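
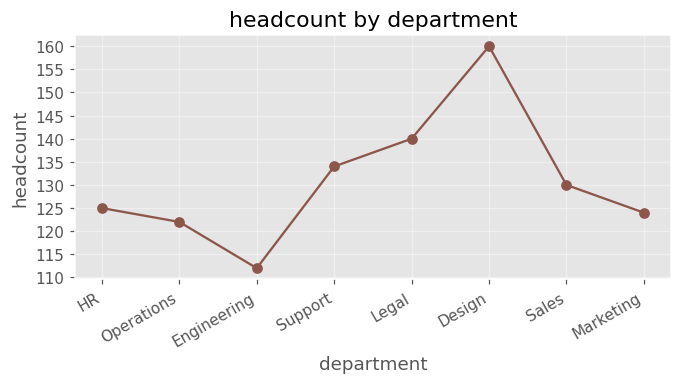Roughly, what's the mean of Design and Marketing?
≈ 142

(160 + 125) / 2 ≈ 142.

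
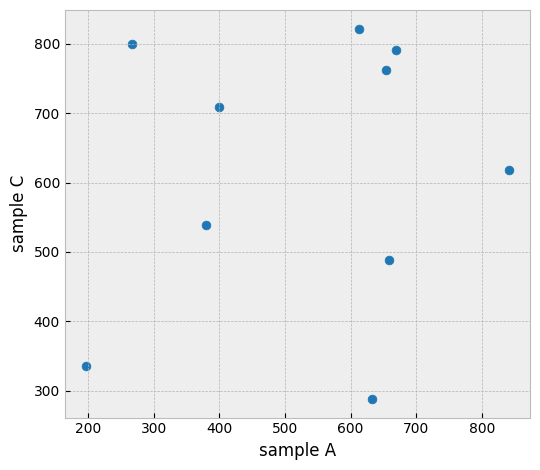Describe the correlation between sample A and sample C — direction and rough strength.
no clear correlation

Points are roughly uncorrelated; weak (|r| ≈ 0.1).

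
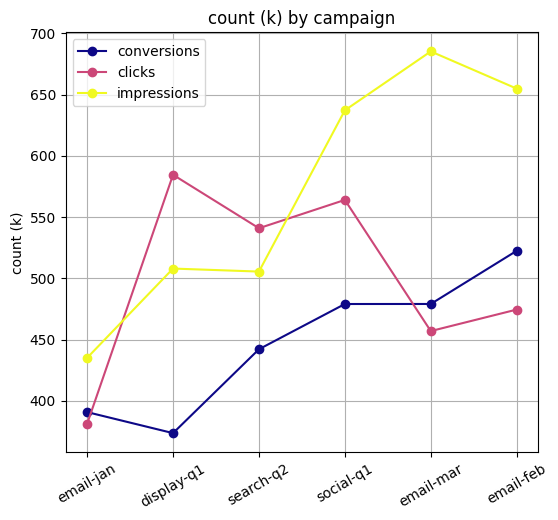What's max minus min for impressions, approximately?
≈ 250

Max email-mar ≈ 700, min email-jan ≈ 450; range ≈ 250.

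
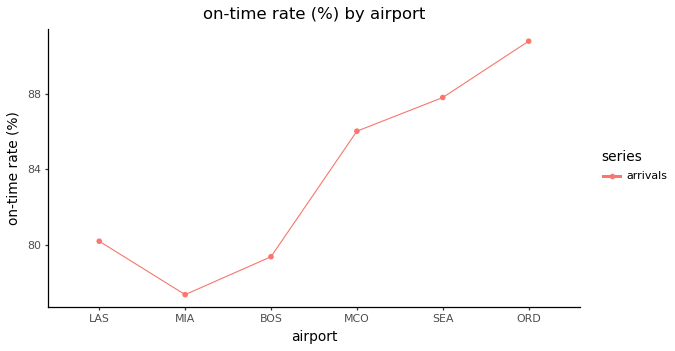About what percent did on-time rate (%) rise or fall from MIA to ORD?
MIA ≈ 78, ORD ≈ 90; (90 − 78) / 78 ≈ +15.4%.

≈ +15.4%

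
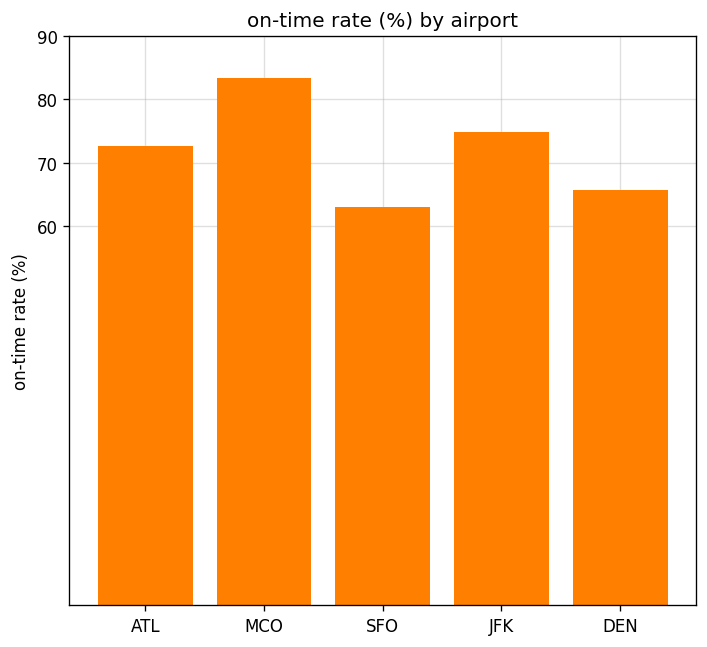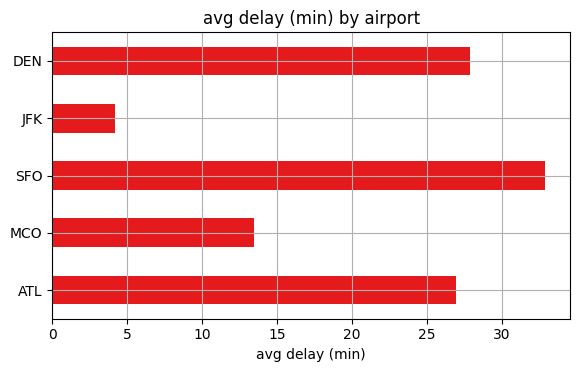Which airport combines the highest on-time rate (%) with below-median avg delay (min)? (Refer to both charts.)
MCO

Chart 2 median avg delay (min) ≈ 25; below-median airports: MCO, JFK. Among those, MCO has the highest on-time rate (%) (≈ 80).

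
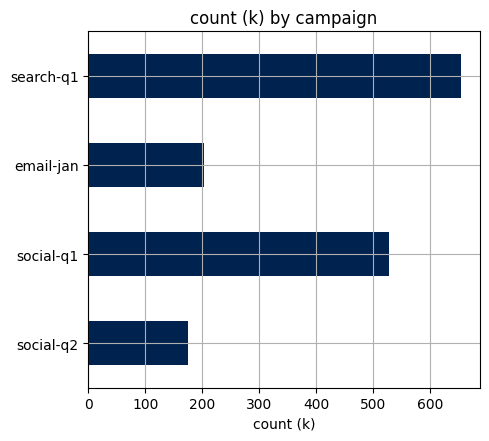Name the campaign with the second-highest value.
Top 3: search-q1 ≈ 700, social-q1 ≈ 500, email-jan ≈ 200.

social-q1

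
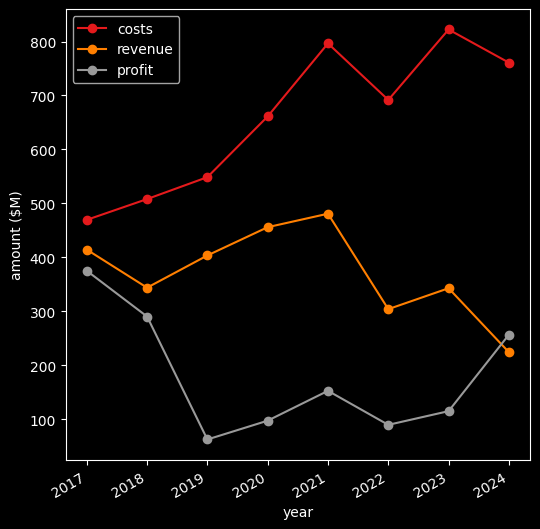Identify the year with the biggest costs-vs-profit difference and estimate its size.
2023, ≈ 700 $M

2023: costs ≈ 800, profit ≈ 100 → gap ≈ 700. Next-largest (2021) is only ≈ 600.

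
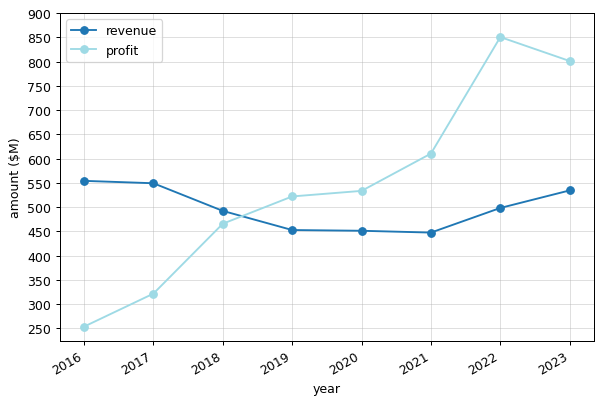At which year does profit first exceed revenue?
2019

2018: profit ≈ 450 vs revenue ≈ 500 (not yet); 2019: profit ≈ 500 vs revenue ≈ 450 (first crossover).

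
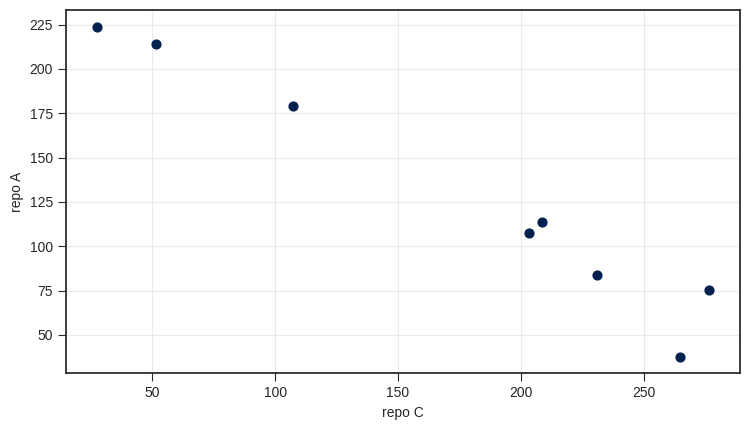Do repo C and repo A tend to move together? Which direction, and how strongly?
negative, strong

Points are negatively correlated; strong (|r| ≈ 1.0).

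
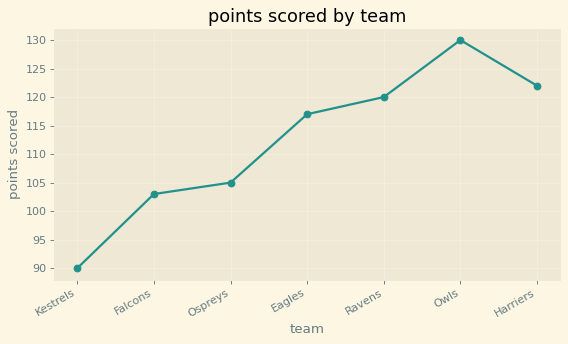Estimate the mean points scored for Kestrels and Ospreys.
≈ 98

(90 + 105) / 2 ≈ 98.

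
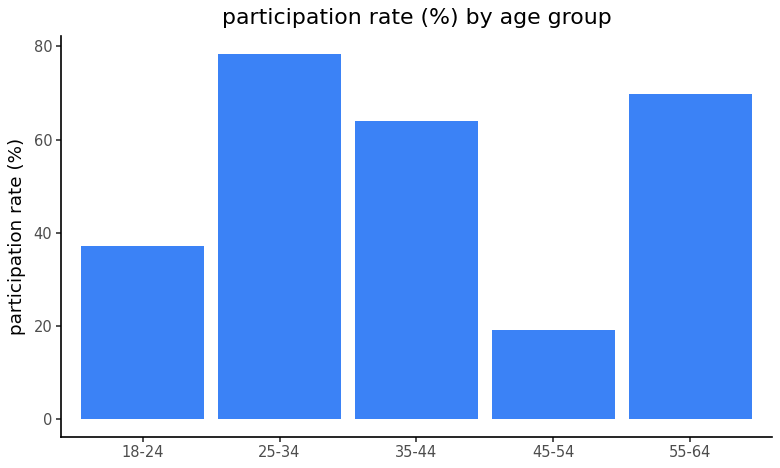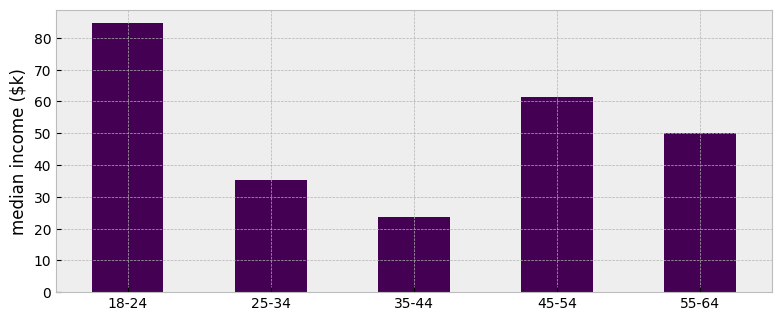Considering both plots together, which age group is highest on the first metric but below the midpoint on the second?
25-34

Chart 2 median median income ($k) ≈ 50; below-median age groups: 25-34, 35-44. Among those, 25-34 has the highest participation rate (%) (≈ 80).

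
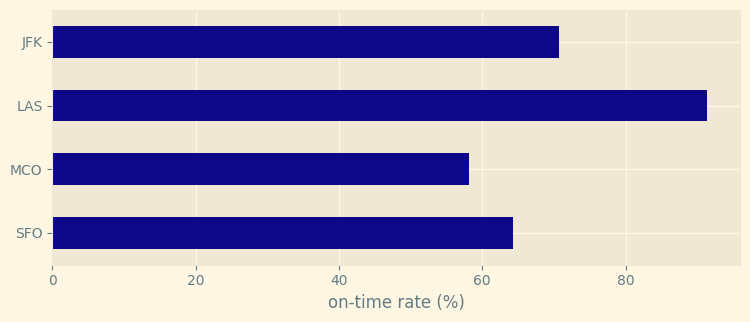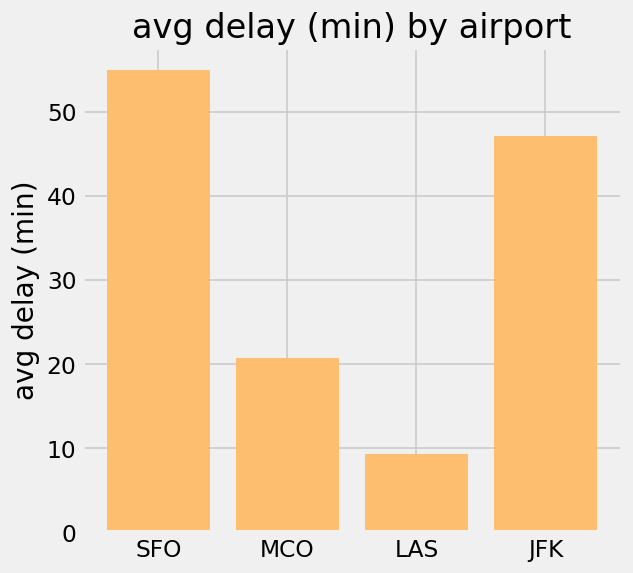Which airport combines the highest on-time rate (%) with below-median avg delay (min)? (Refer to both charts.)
LAS

Chart 2 median avg delay (min) ≈ 30; below-median airports: MCO, LAS. Among those, LAS has the highest on-time rate (%) (≈ 90).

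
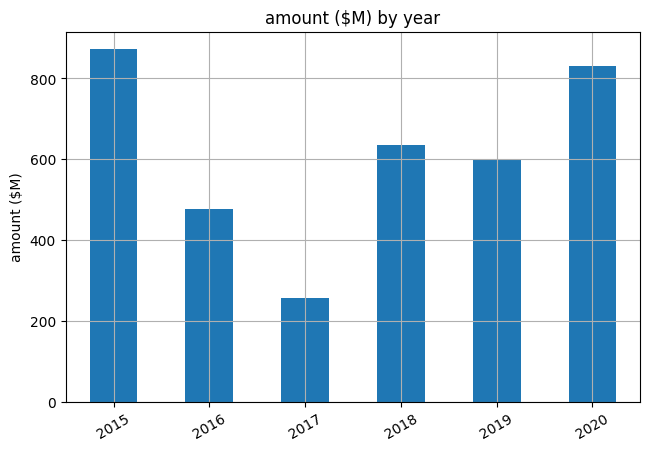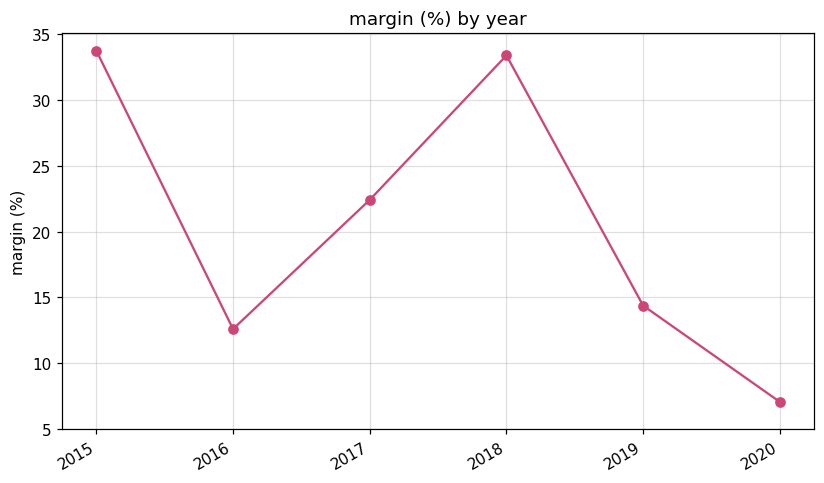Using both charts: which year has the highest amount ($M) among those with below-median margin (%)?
2020

Chart 2 median margin (%) ≈ 20; below-median years: 2016, 2019, 2020. Among those, 2020 has the highest amount ($M) (≈ 800).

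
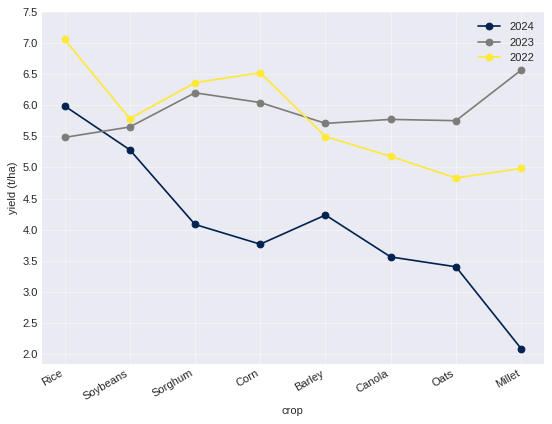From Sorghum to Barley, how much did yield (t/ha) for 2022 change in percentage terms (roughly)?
Sorghum ≈ 6.5, Barley ≈ 5.5; (5.5 − 6.5) / 6.5 ≈ -15.4%.

≈ -15.4%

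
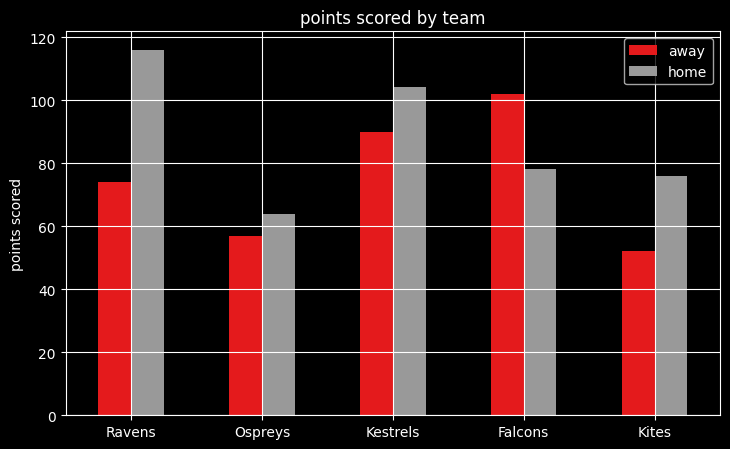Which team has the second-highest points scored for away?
Kestrels

Top 3 for away: Falcons ≈ 100, Kestrels ≈ 90, Ravens ≈ 70.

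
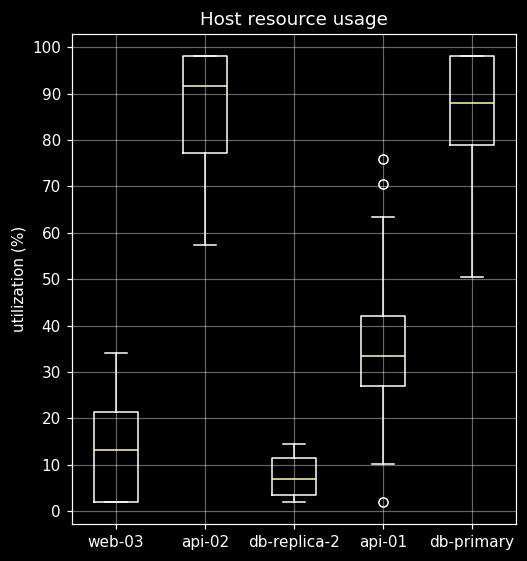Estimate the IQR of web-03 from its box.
≈ 20

Q3 ≈ 20, Q1 ≈ 0; IQR ≈ 20.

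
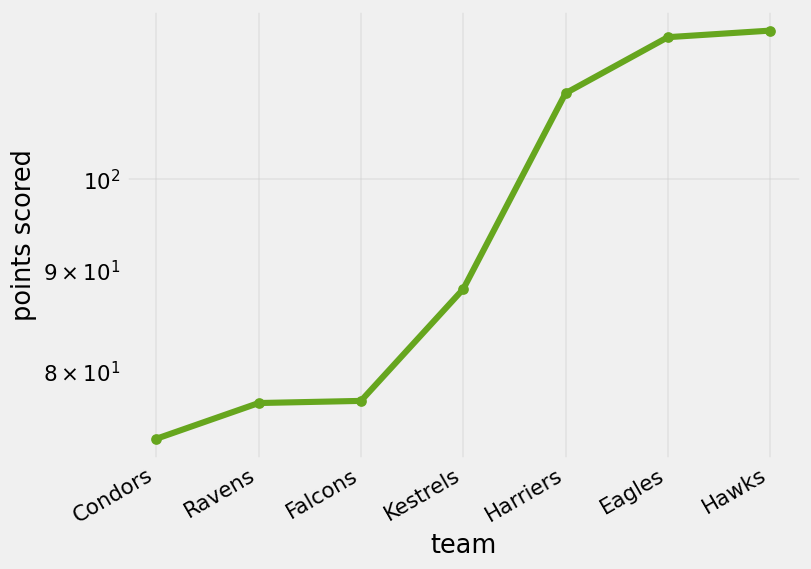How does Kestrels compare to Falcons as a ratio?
Kestrels ≈ 90, Falcons ≈ 75; 90/75 ≈ 1.2.

≈ 1.2×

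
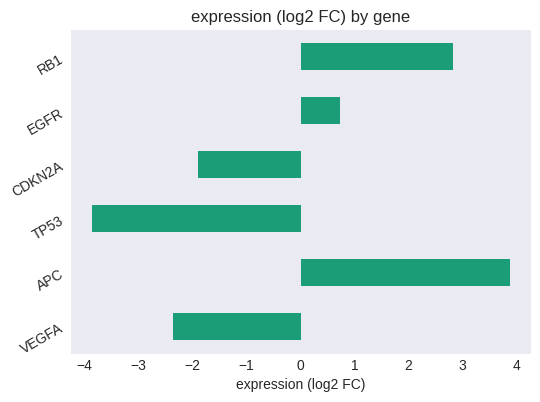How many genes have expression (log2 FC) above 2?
2

Above 2: APC, RB1.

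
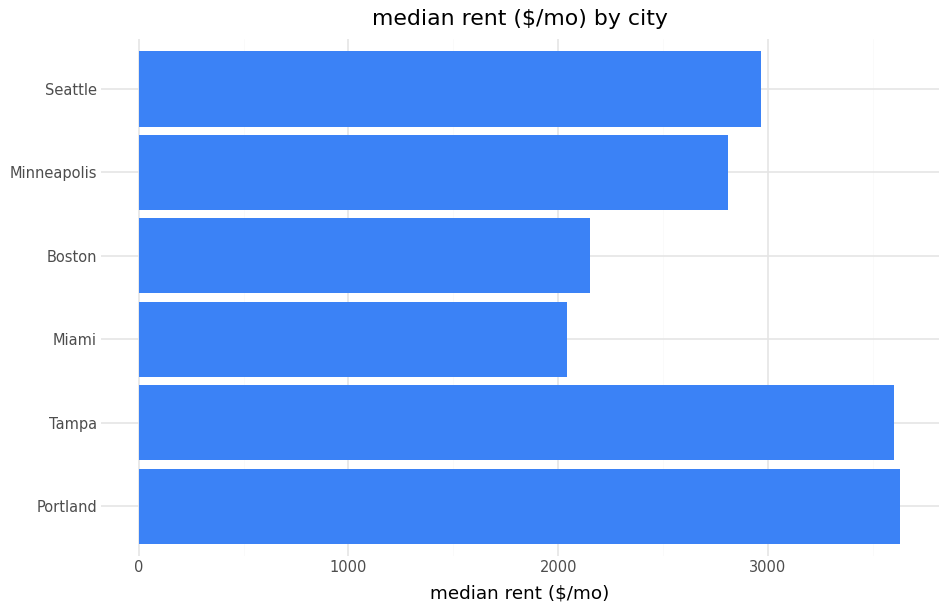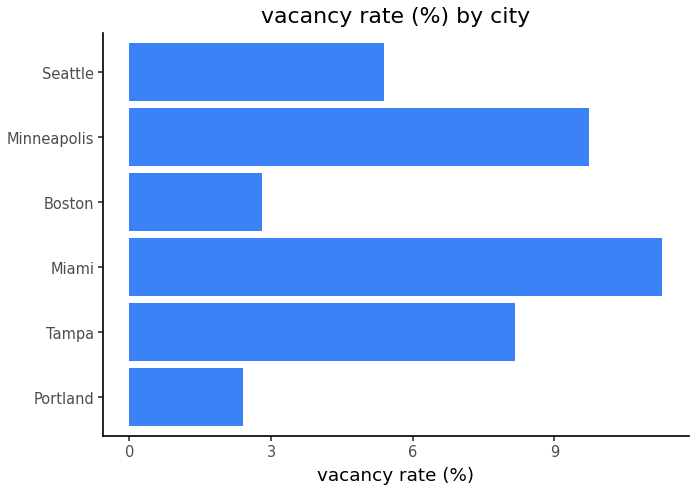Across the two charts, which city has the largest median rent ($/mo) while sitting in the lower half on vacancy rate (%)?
Portland

Chart 2 median vacancy rate (%) ≈ 6; below-median cities: Portland, Boston, Seattle. Among those, Portland has the highest median rent ($/mo) (≈ 3500).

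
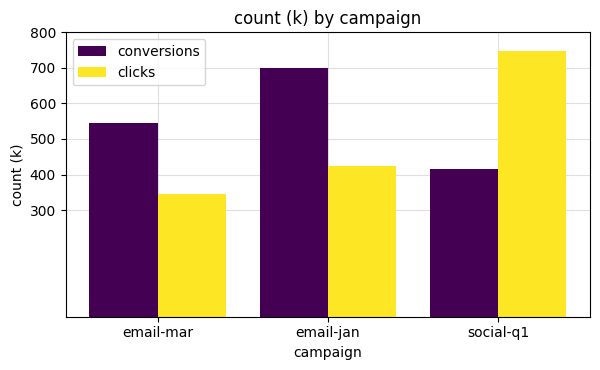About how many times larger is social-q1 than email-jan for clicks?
≈ 1.75×

social-q1 ≈ 700, email-jan ≈ 400; 700/400 ≈ 1.75.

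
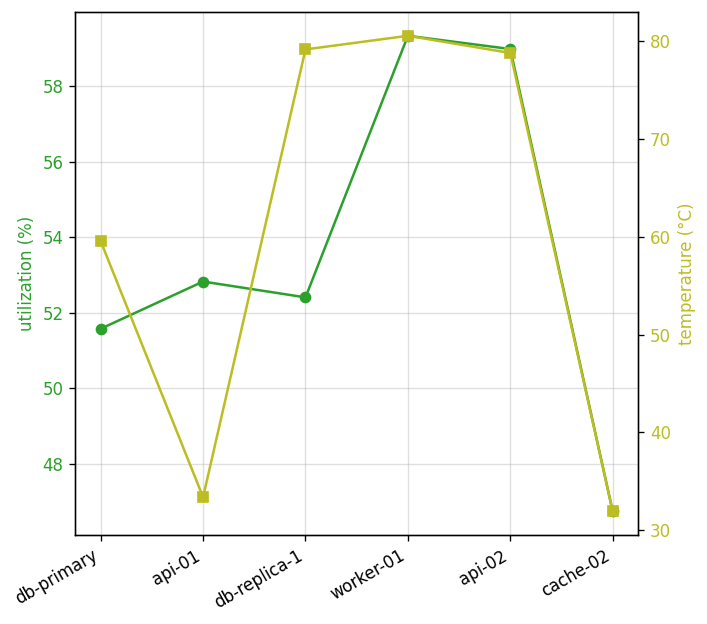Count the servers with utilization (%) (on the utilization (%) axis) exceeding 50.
5

Above 50: db-primary, api-01, db-replica-1, worker-01, api-02.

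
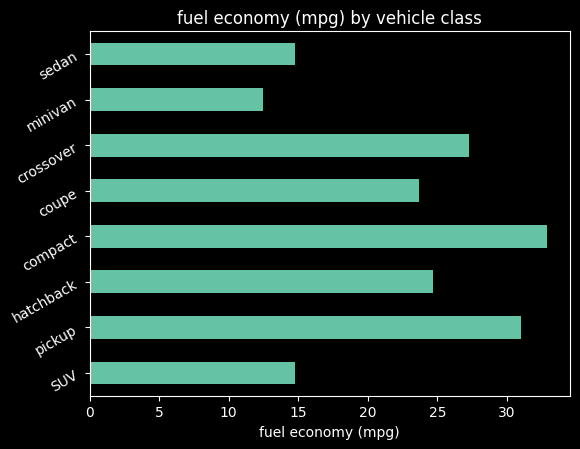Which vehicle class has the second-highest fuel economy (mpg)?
Top 3: compact ≈ 35, pickup ≈ 30, crossover ≈ 25.

pickup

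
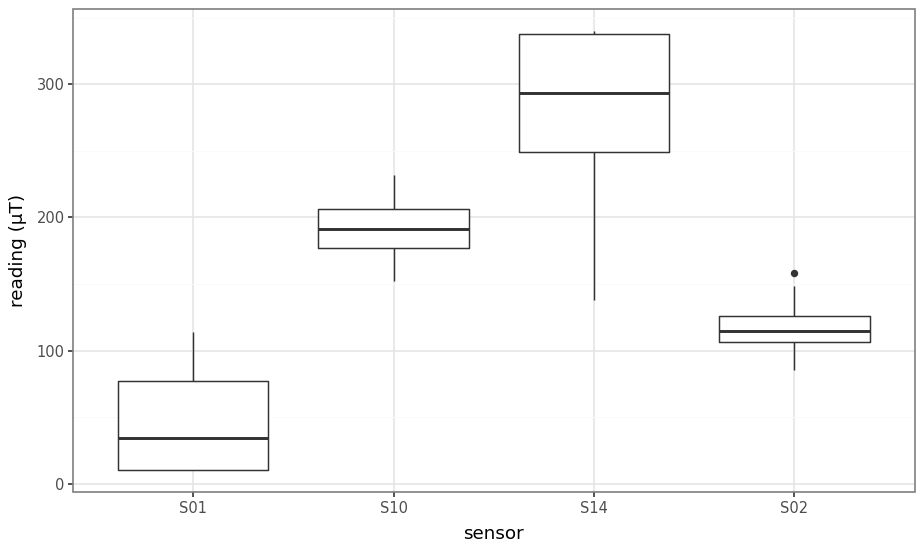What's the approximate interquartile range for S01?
≈ 75

Q3 ≈ 75, Q1 ≈ 0; IQR ≈ 75.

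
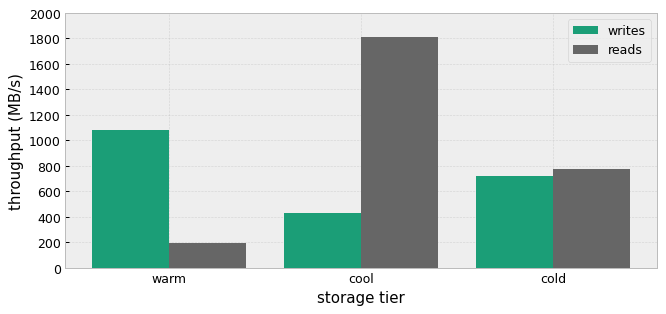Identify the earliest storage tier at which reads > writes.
warm: reads ≈ 200 vs writes ≈ 1000 (not yet); cool: reads ≈ 1800 vs writes ≈ 400 (first crossover).

cool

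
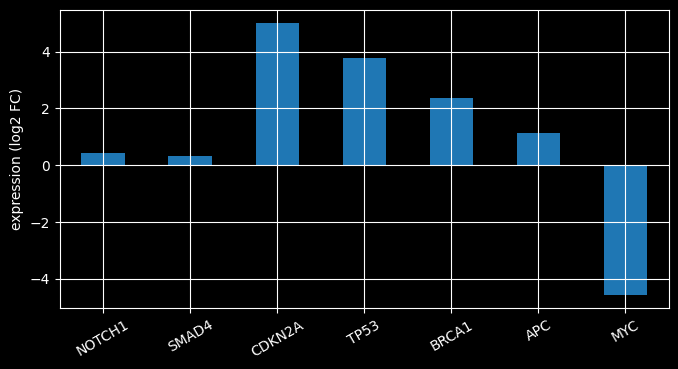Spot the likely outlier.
MYC

MYC ≈ -5; the rest sit between ≈ 0 and ≈ 5.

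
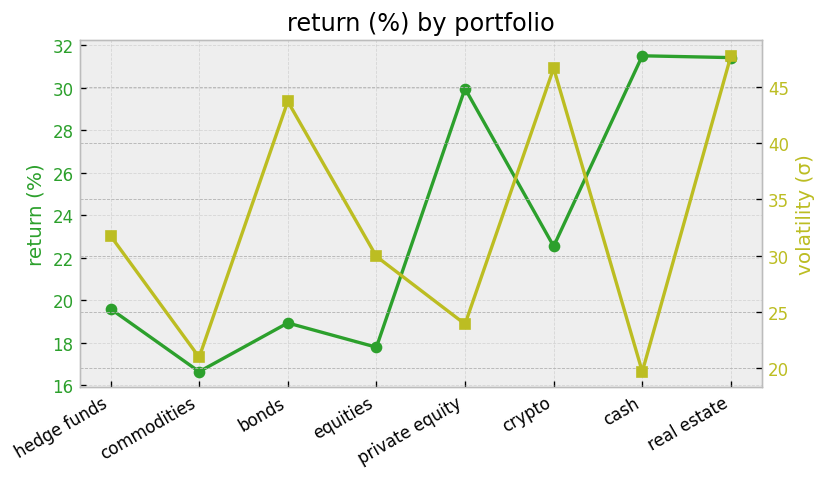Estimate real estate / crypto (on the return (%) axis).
real estate ≈ 32, crypto ≈ 22; 32/22 ≈ 1.45.

≈ 1.45×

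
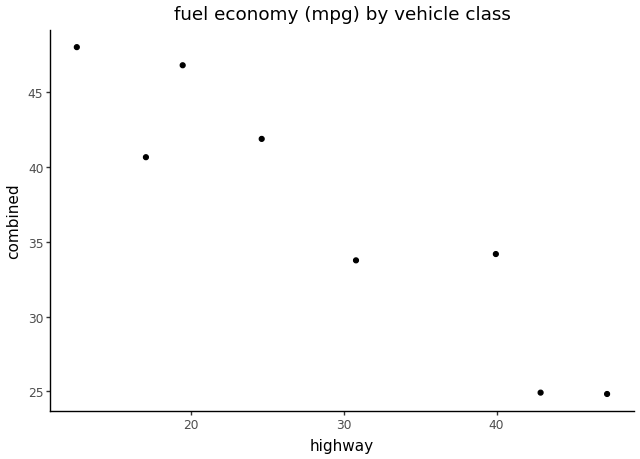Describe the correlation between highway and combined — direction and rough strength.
negative, strong

Points are negatively correlated; strong (|r| ≈ 0.9).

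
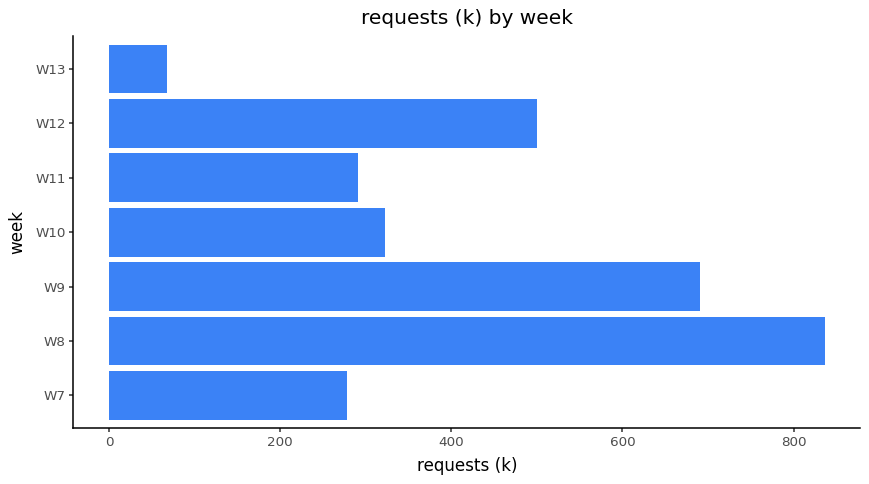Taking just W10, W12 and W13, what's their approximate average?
(300 + 500 + 100) / 3 ≈ 300.

≈ 300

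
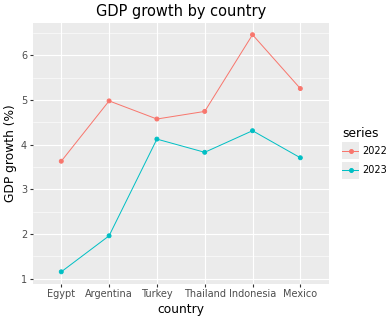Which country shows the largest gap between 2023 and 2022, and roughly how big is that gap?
Argentina, ≈ 3.0 %

Argentina: 2023 ≈ 2.0, 2022 ≈ 5.0 → gap ≈ 3.0. Next-largest (Egypt) is only ≈ 2.5.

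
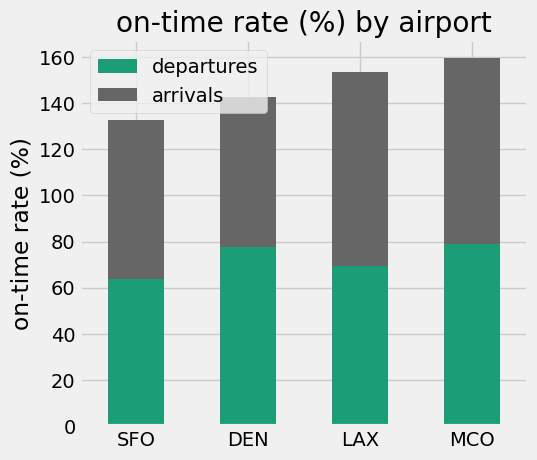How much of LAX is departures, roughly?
≈ 60

departures top ≈ 60, bottom ≈ 0; segment ≈ 60.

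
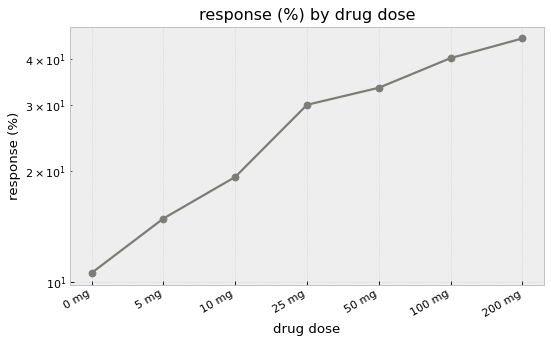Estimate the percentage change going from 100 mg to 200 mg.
100 mg ≈ 40, 200 mg ≈ 45; (45 − 40) / 40 ≈ +12.5%.

≈ +12.5%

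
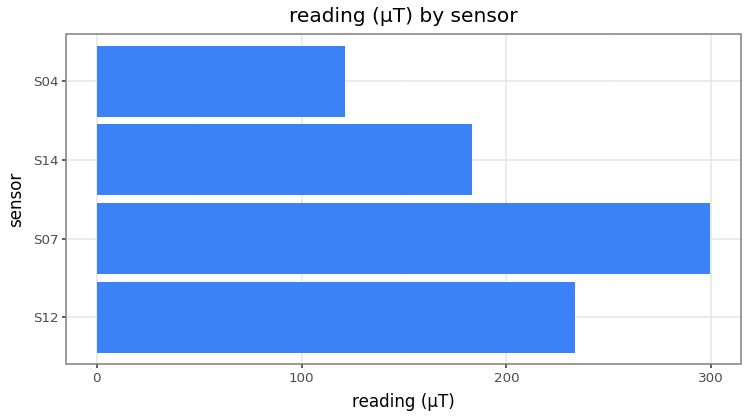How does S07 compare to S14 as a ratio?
S07 ≈ 300, S14 ≈ 175; 300/175 ≈ 1.71.

≈ 1.71×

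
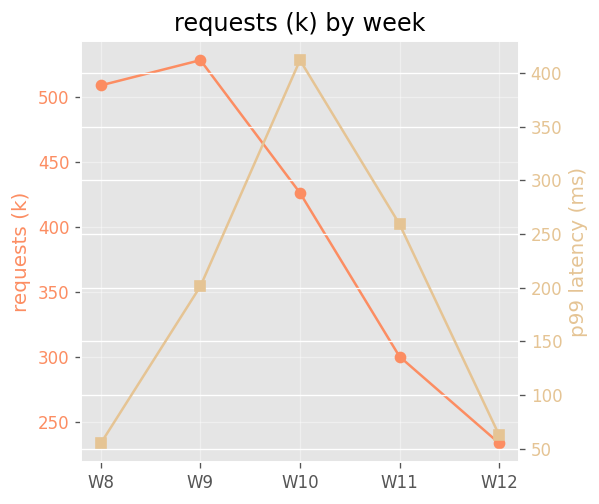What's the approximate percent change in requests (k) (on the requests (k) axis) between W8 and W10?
W8 ≈ 500, W10 ≈ 425; (425 − 500) / 500 ≈ -15%.

≈ -15%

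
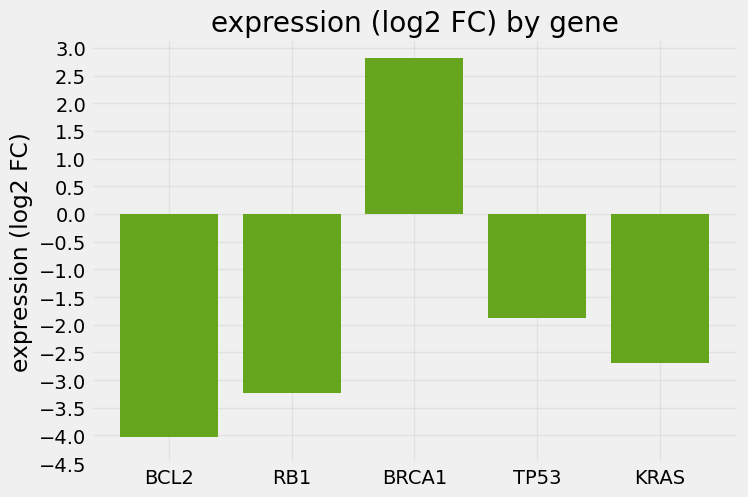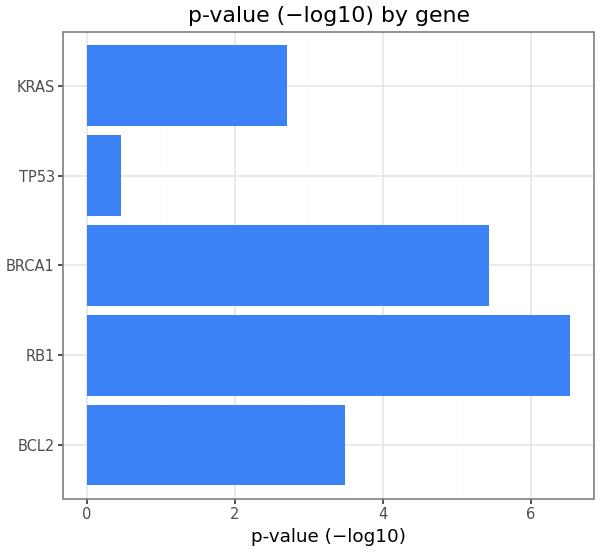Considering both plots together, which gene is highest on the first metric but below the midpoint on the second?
Chart 2 median p-value (−log10) ≈ 3; below-median genes: TP53, KRAS. Among those, TP53 has the highest expression (log2 FC) (≈ -2).

TP53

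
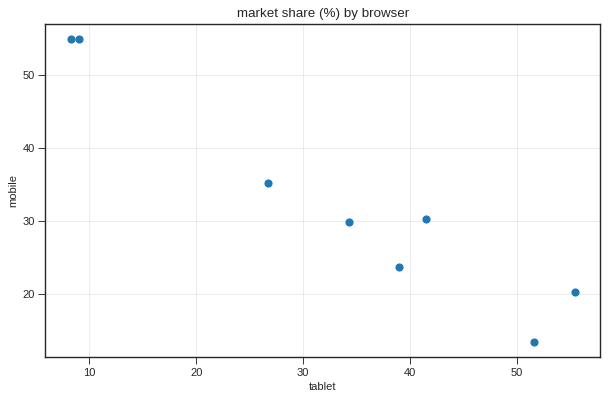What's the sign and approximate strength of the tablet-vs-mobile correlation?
negative, strong

Points are negatively correlated; strong (|r| ≈ 1.0).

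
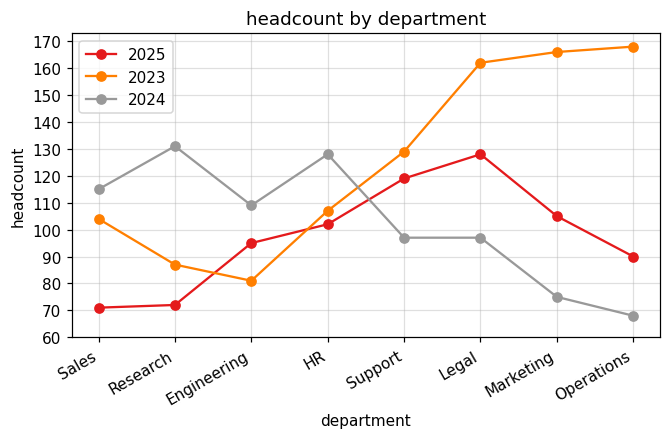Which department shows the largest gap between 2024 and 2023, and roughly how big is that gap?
Operations, ≈ 100

Operations: 2024 ≈ 70, 2023 ≈ 170 → gap ≈ 100. Next-largest (Marketing) is only ≈ 90.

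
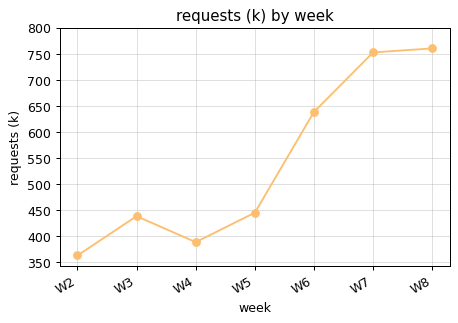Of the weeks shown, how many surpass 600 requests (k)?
Above 600: W6, W7, W8.

3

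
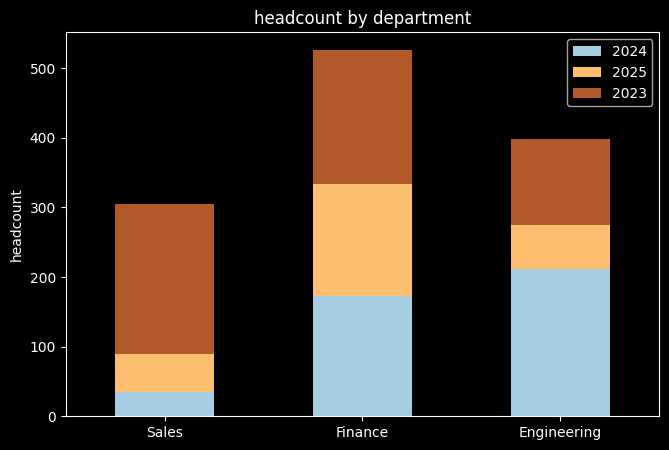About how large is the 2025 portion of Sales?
≈ 50

2025 top ≈ 100, bottom ≈ 50; segment ≈ 50.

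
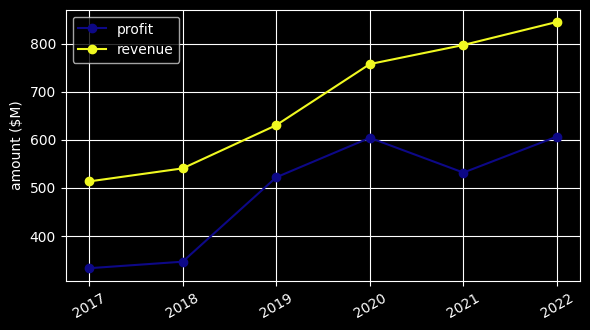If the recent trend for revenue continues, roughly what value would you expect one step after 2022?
≈ 900

Last three: 750, 800, 850 → slope ≈ 50/step → next ≈ 900.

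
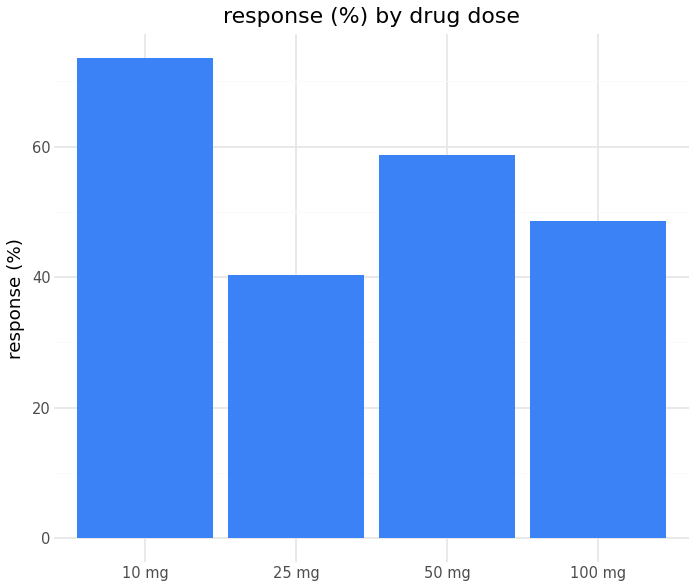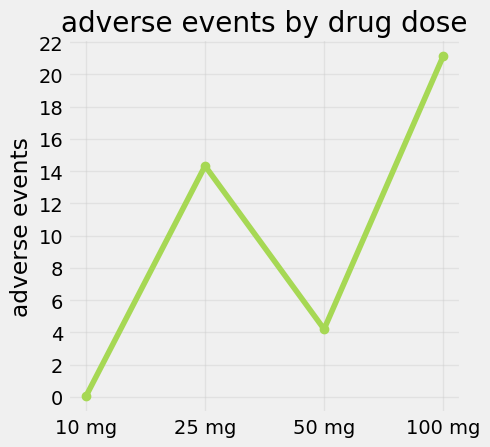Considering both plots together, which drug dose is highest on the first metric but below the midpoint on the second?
10 mg

Chart 2 median adverse events ≈ 10; below-median drug doses: 10 mg, 50 mg. Among those, 10 mg has the highest response (%) (≈ 70).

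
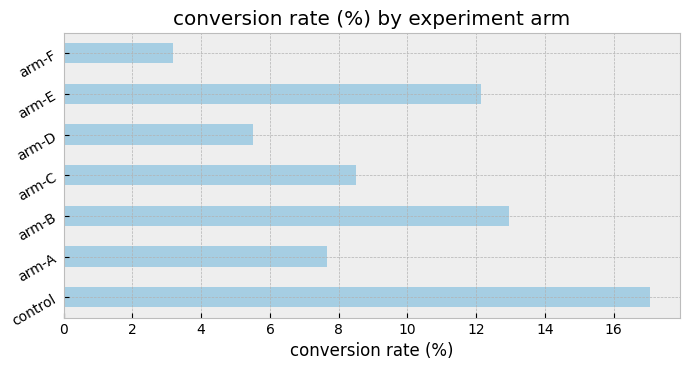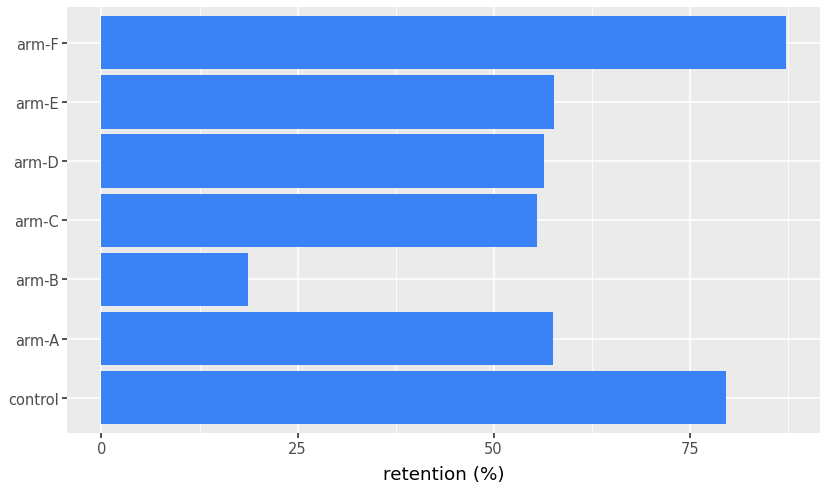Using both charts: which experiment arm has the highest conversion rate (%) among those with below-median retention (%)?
Chart 2 median retention (%) ≈ 60; below-median experiment arms: arm-B, arm-C, arm-D. Among those, arm-B has the highest conversion rate (%) (≈ 12).

arm-B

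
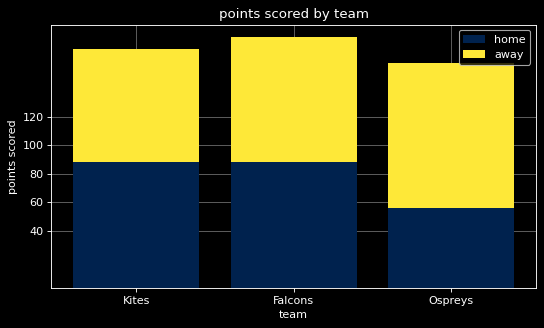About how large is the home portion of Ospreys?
≈ 60

home top ≈ 60, bottom ≈ 0; segment ≈ 60.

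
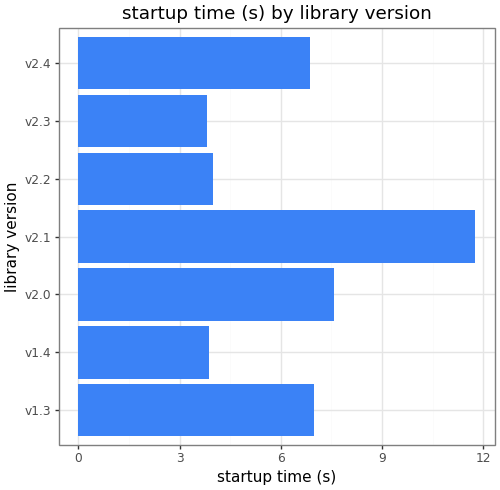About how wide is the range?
Max v2.1 ≈ 12, min v2.3 ≈ 4; range ≈ 8.

≈ 8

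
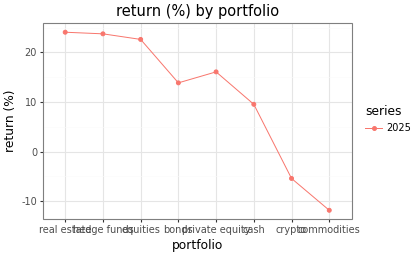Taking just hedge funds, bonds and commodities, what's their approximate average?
(25 + 15 + -10) / 3 ≈ 10.

≈ 10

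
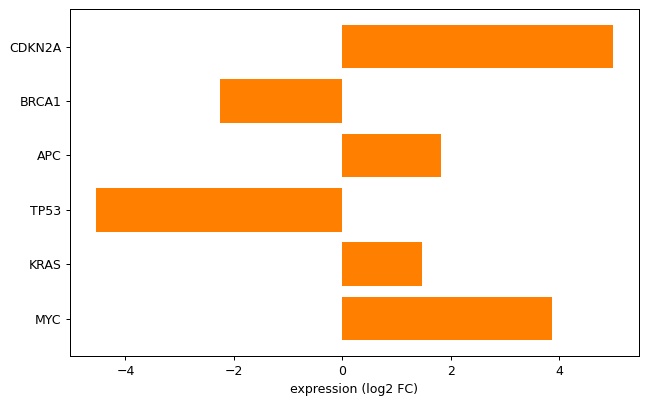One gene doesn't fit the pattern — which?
TP53 ≈ -5; the rest sit between ≈ -2 and ≈ 5.

TP53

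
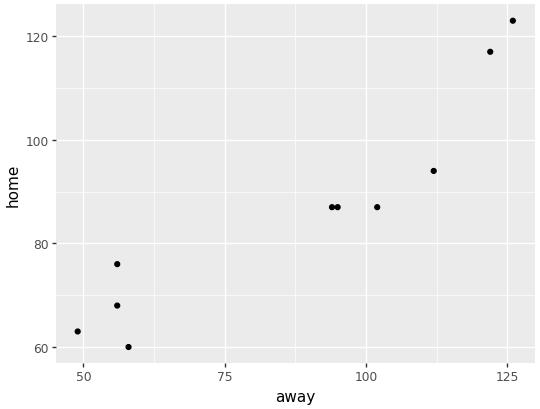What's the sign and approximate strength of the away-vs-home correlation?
positive, strong

Points are positively correlated; strong (|r| ≈ 0.9).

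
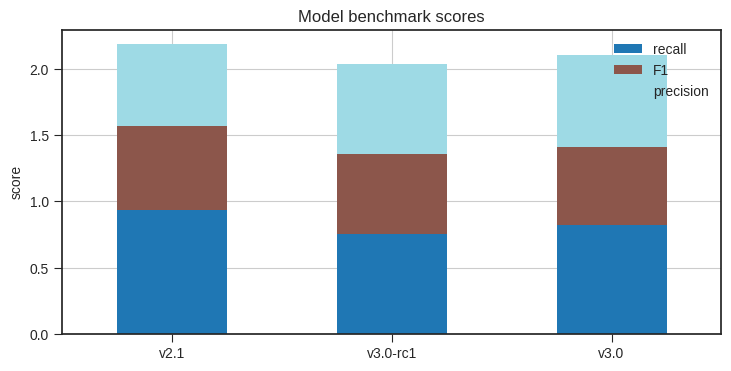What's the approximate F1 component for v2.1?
≈ 0.6

F1 top ≈ 1.6, bottom ≈ 1.0; segment ≈ 0.6.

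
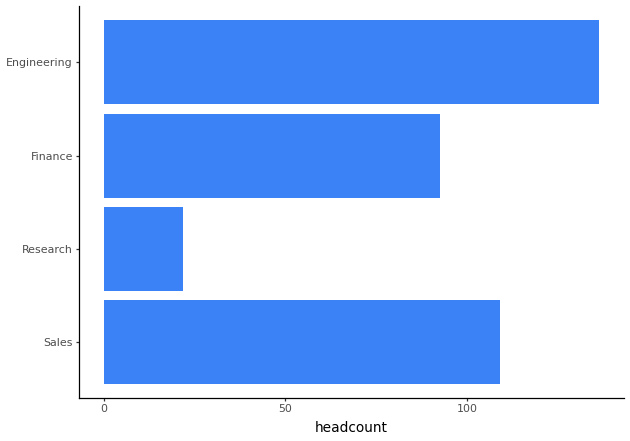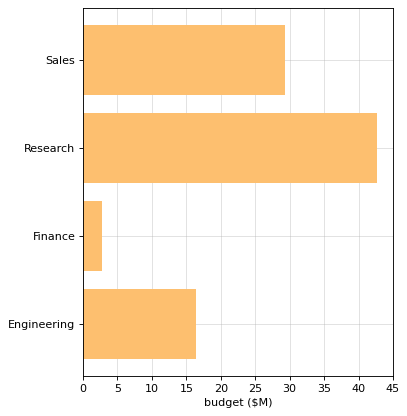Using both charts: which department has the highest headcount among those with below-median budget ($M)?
Engineering

Chart 2 median budget ($M) ≈ 25; below-median departments: Finance, Engineering. Among those, Engineering has the highest headcount (≈ 140).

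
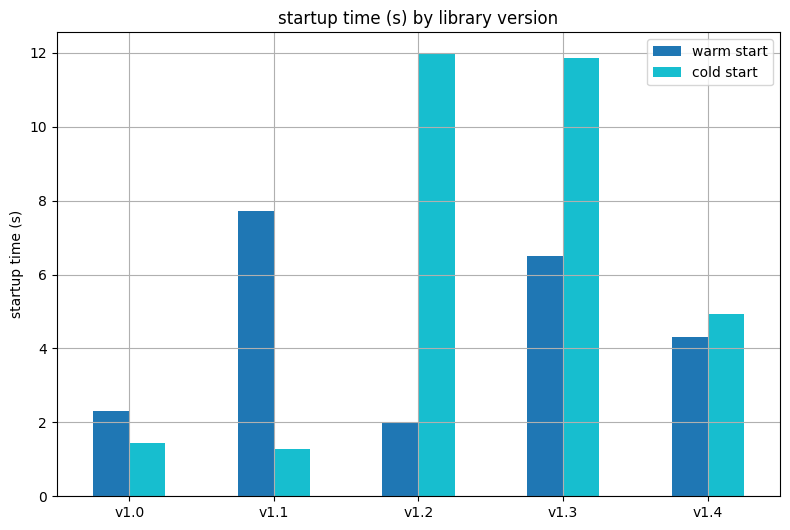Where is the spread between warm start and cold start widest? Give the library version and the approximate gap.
v1.2, ≈ 10 s

v1.2: warm start ≈ 2, cold start ≈ 12 → gap ≈ 10. Next-largest (v1.1) is only ≈ 7.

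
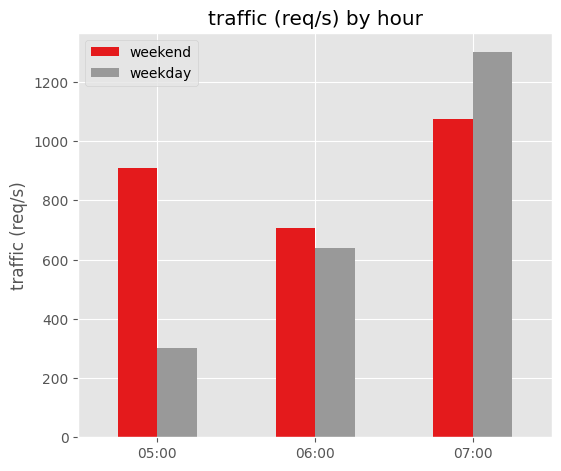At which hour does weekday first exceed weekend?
07:00

06:00: weekday ≈ 600 vs weekend ≈ 800 (not yet); 07:00: weekday ≈ 1400 vs weekend ≈ 1000 (first crossover).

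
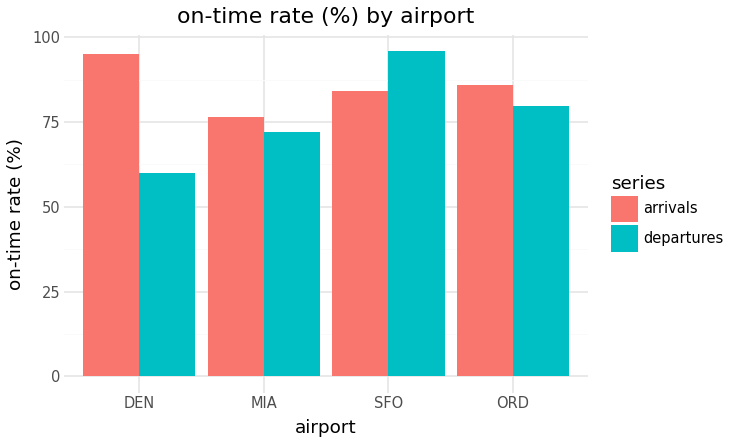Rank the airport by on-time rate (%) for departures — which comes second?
Top 3 for departures: SFO ≈ 100, ORD ≈ 80, MIA ≈ 70.

ORD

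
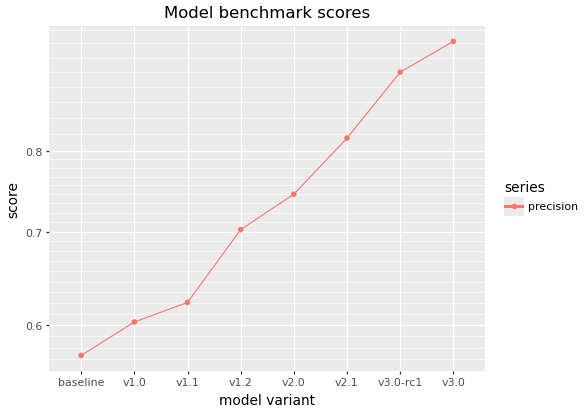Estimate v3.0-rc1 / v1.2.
≈ 1.29×

v3.0-rc1 ≈ 0.90, v1.2 ≈ 0.70; 0.90/0.70 ≈ 1.29.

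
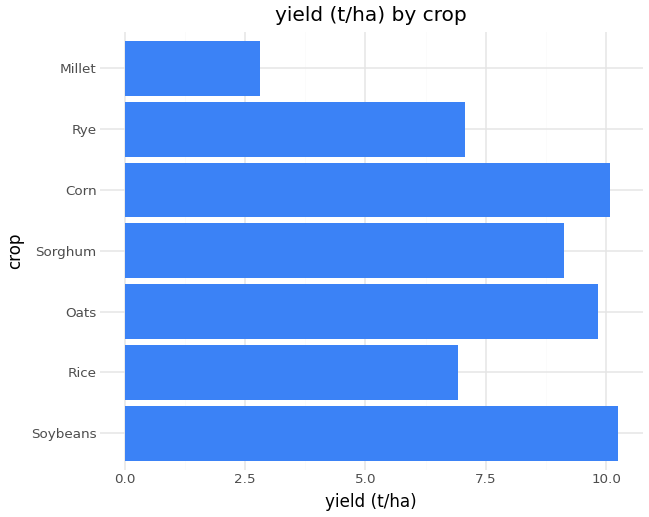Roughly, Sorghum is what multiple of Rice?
Sorghum ≈ 9, Rice ≈ 7; 9/7 ≈ 1.29.

≈ 1.29×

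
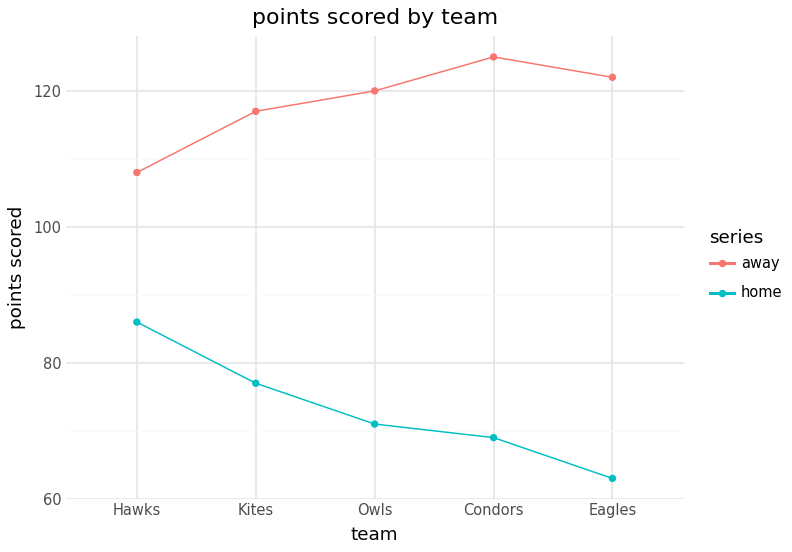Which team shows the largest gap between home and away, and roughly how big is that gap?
Eagles: home ≈ 60, away ≈ 120 → gap ≈ 60. Next-largest (Condors) is only ≈ 50.

Eagles, ≈ 60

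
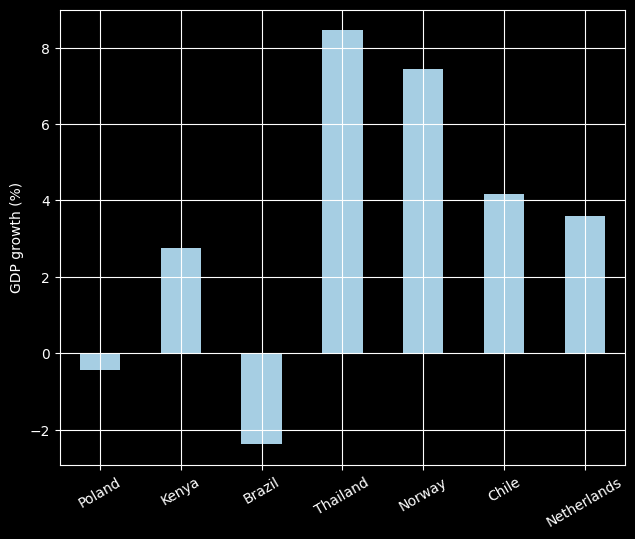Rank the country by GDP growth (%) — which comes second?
Norway

Top 3: Thailand ≈ 8, Norway ≈ 7, Chile ≈ 4.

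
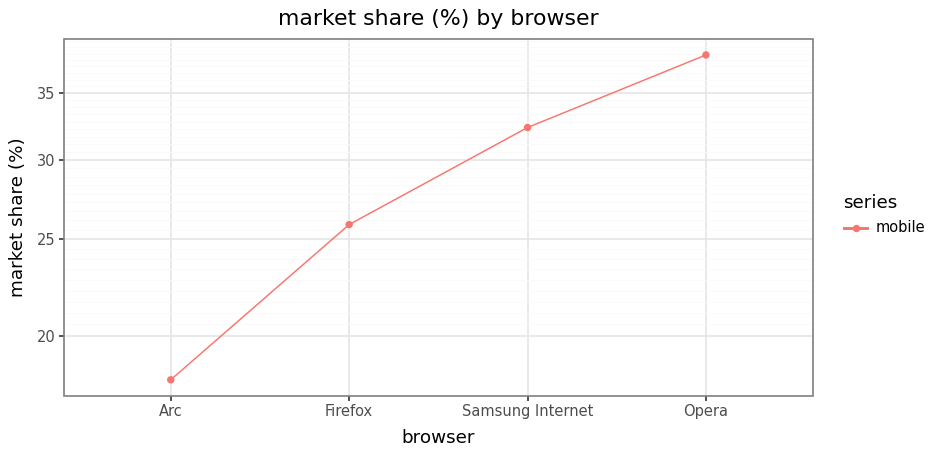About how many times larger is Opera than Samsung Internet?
≈ 1.19×

Opera ≈ 38, Samsung Internet ≈ 32; 38/32 ≈ 1.19.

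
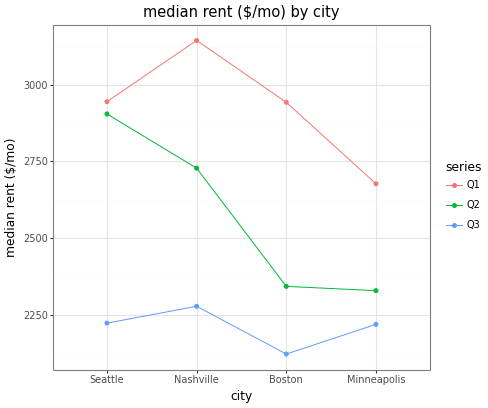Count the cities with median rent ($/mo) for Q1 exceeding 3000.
1

Above 3000: Nashville.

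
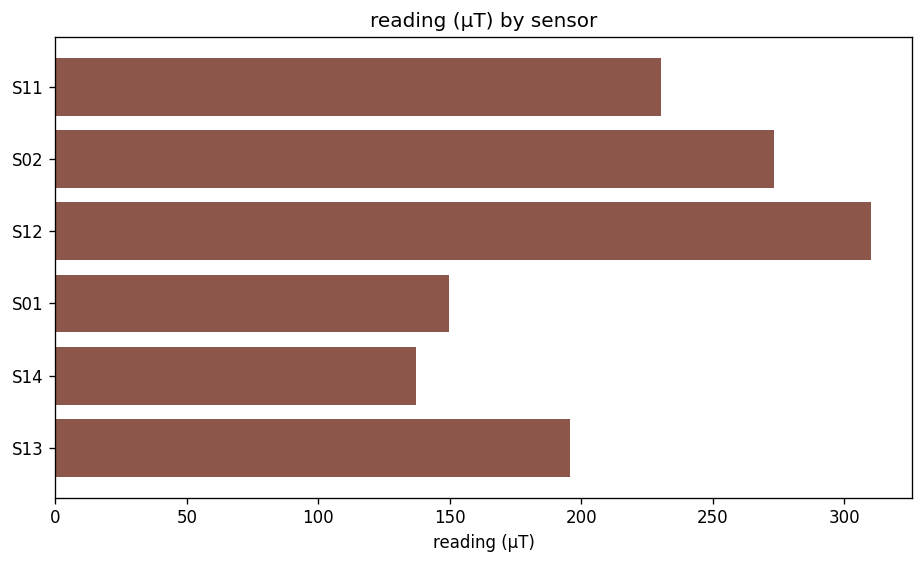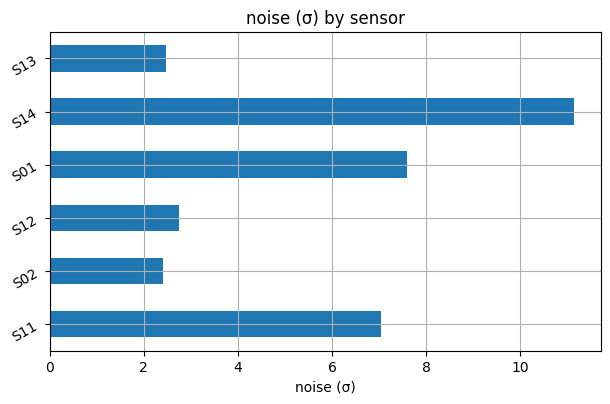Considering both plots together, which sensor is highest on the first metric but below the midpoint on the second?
Chart 2 median noise (σ) ≈ 4; below-median sensors: S02, S12, S13. Among those, S12 has the highest reading (µT) (≈ 300).

S12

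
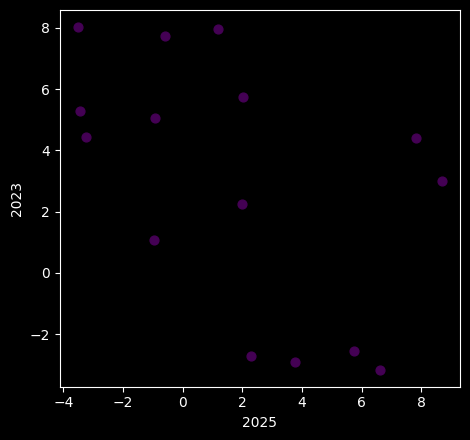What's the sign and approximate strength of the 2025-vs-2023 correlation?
negative, moderate

Points are negatively correlated; moderate (|r| ≈ 0.5).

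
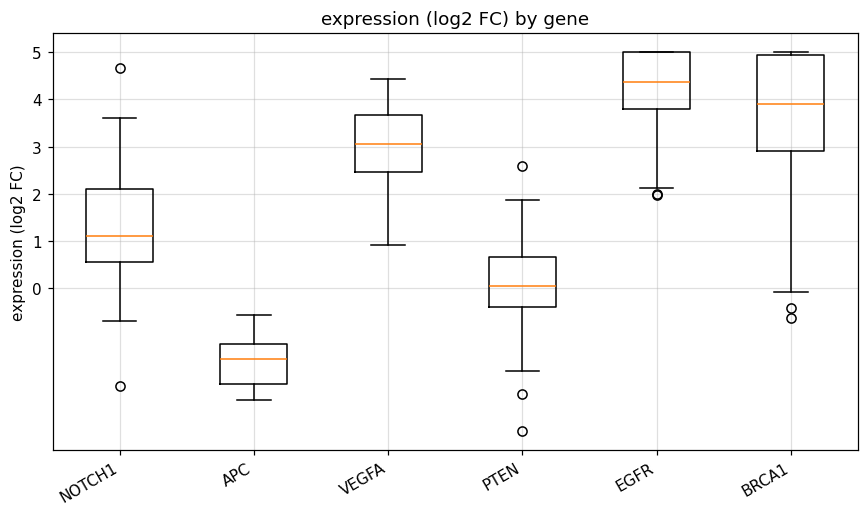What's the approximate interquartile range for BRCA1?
Q3 ≈ 5, Q1 ≈ 3; IQR ≈ 2.

≈ 2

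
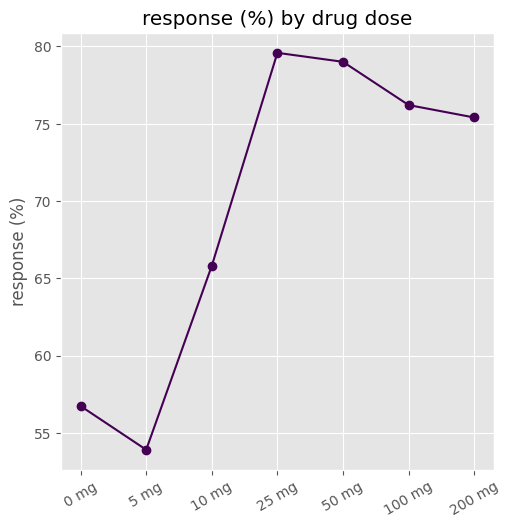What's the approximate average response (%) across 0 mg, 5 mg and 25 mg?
(55 + 55 + 80) / 3 ≈ 63.

≈ 63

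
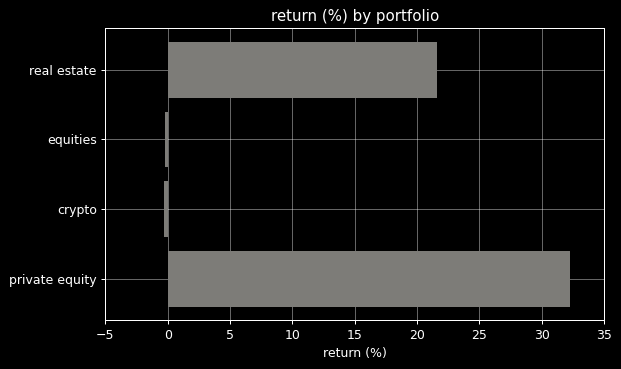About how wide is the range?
Max private equity ≈ 30, min crypto ≈ 0; range ≈ 30.

≈ 30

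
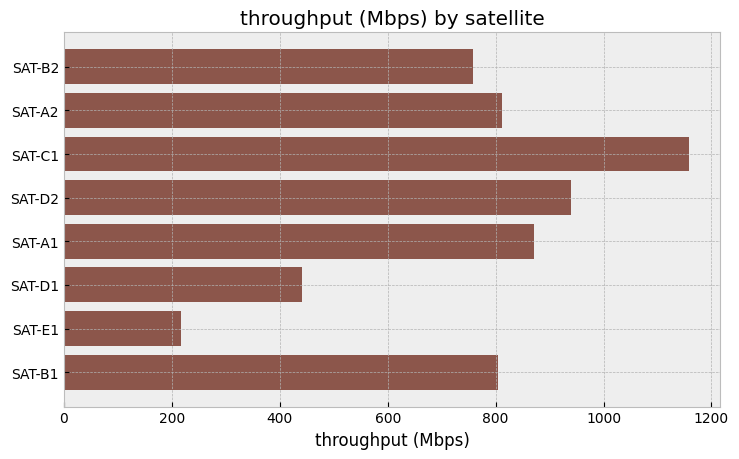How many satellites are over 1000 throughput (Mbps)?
1

Above 1000: SAT-C1.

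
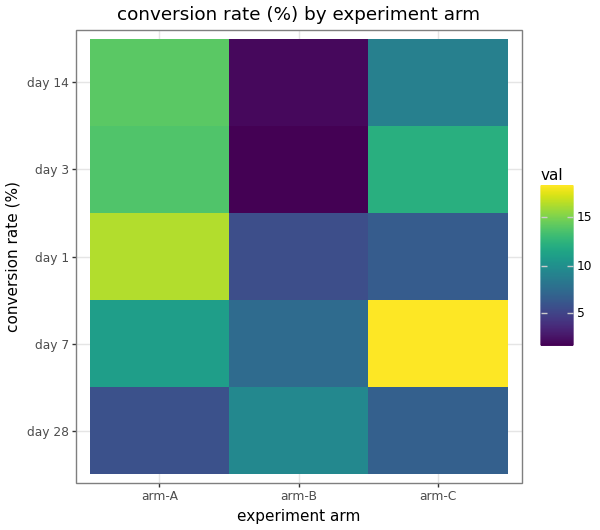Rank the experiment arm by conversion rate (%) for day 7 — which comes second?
Top 3 for day 7: arm-C ≈ 18, arm-A ≈ 10, arm-B ≈ 8.

arm-A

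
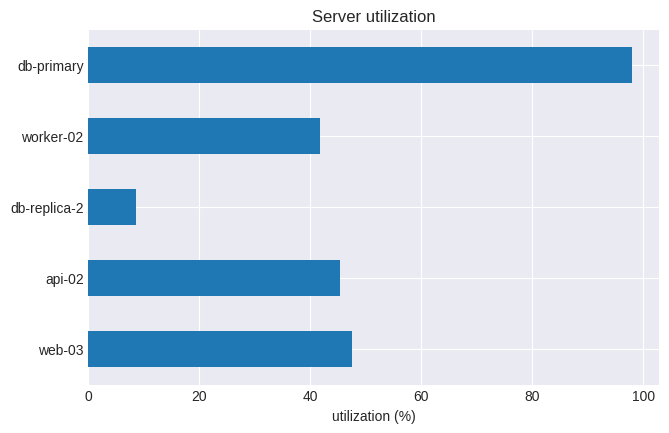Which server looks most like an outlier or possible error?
db-primary

db-primary ≈ 100; the rest sit between ≈ 10 and ≈ 50.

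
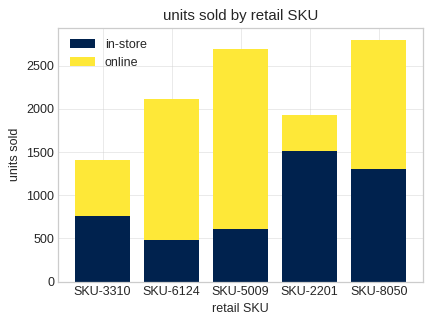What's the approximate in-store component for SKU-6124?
in-store top ≈ 500, bottom ≈ 0; segment ≈ 500.

≈ 500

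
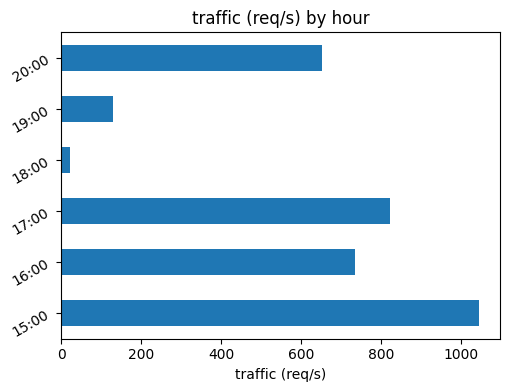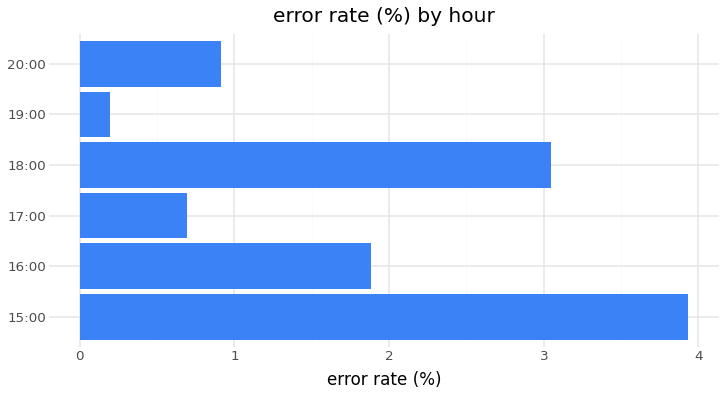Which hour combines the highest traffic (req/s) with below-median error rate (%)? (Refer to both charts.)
Chart 2 median error rate (%) ≈ 1.5; below-median hours: 17:00, 19:00, 20:00. Among those, 17:00 has the highest traffic (req/s) (≈ 800).

17:00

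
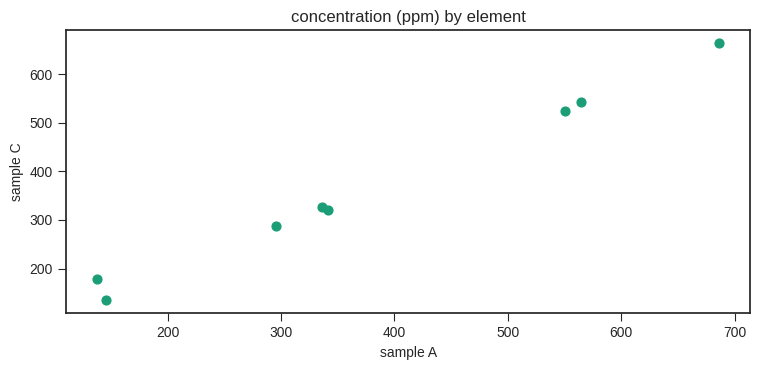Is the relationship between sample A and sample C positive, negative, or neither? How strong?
positive, strong

Points are positively correlated; strong (|r| ≈ 1.0).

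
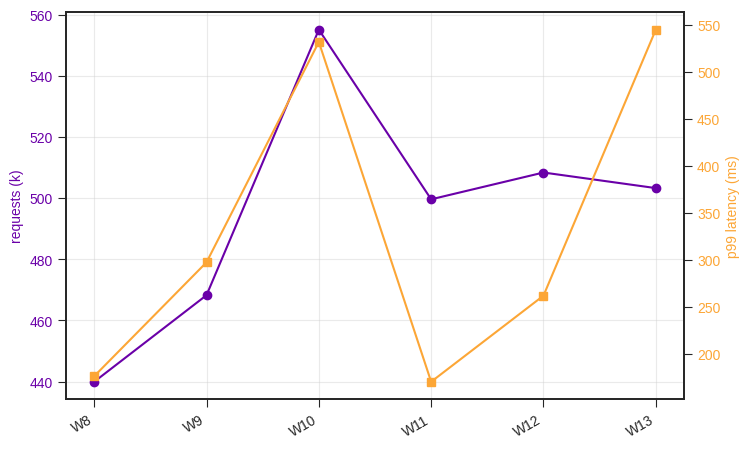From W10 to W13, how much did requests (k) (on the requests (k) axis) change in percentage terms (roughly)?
≈ -10.7%

W10 ≈ 560, W13 ≈ 500; (500 − 560) / 560 ≈ -10.7%.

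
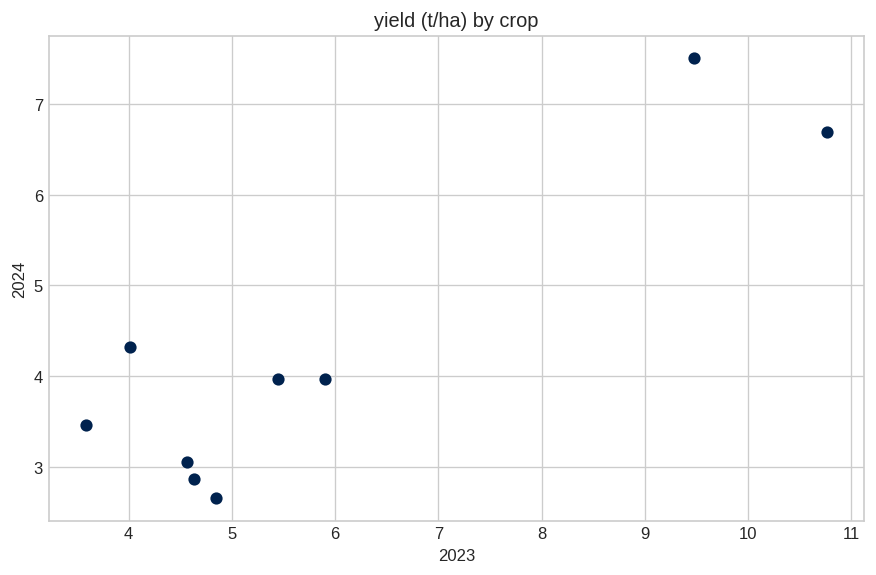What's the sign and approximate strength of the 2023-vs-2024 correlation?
positive, strong

Points are positively correlated; strong (|r| ≈ 0.9).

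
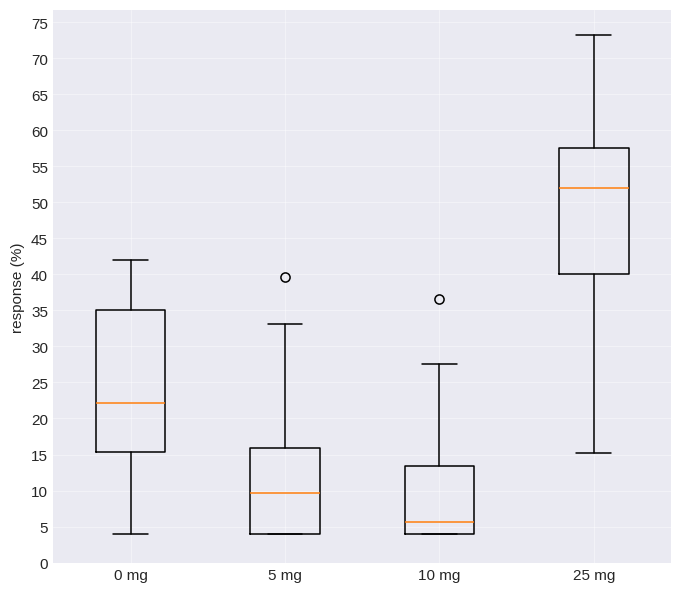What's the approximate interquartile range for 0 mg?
≈ 20

Q3 ≈ 35, Q1 ≈ 15; IQR ≈ 20.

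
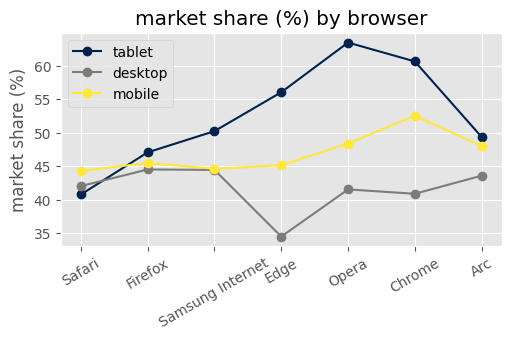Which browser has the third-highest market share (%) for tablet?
Top 4 for tablet: Opera ≈ 65, Chrome ≈ 60, Edge ≈ 55, Samsung Internet ≈ 50.

Edge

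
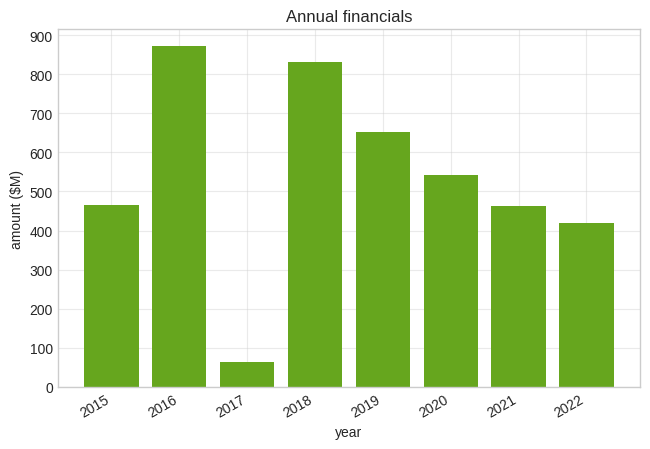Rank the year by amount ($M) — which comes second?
2018

Top 3: 2016 ≈ 900, 2018 ≈ 800, 2019 ≈ 700.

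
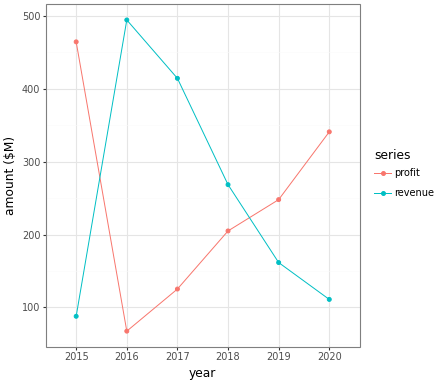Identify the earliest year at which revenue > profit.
2016

2015: revenue ≈ 100 vs profit ≈ 450 (not yet); 2016: revenue ≈ 500 vs profit ≈ 50 (first crossover).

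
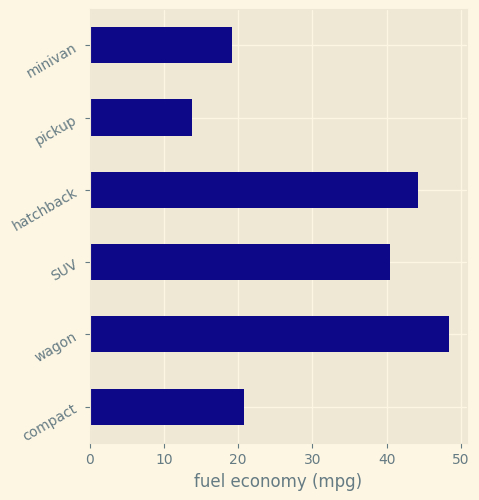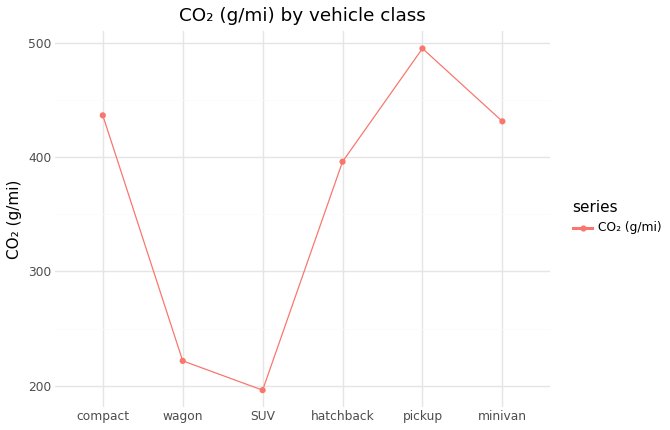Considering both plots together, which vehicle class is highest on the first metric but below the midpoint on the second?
Chart 2 median CO₂ (g/mi) ≈ 400; below-median vehicle classes: wagon, SUV, hatchback. Among those, wagon has the highest fuel economy (mpg) (≈ 50).

wagon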